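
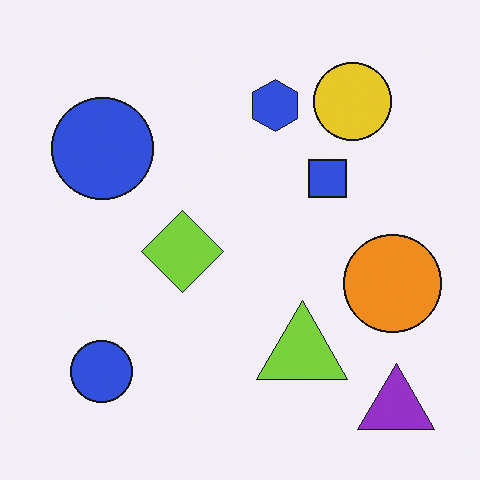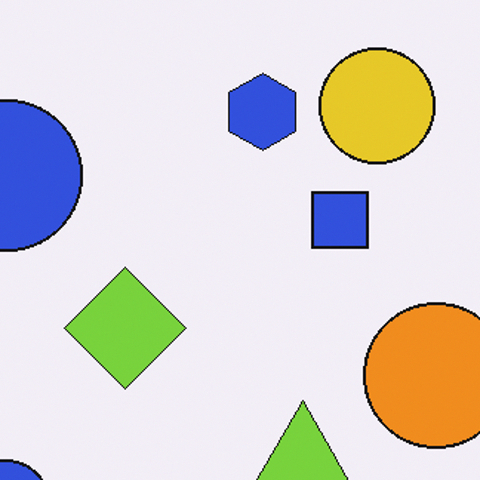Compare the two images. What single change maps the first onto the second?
It was cropped to a modestly smaller region and rescaled.

The visible shapes are larger and the field of view is narrower; shapes near the original edges may be partly or wholly outside the frame — a crop-and-rescale.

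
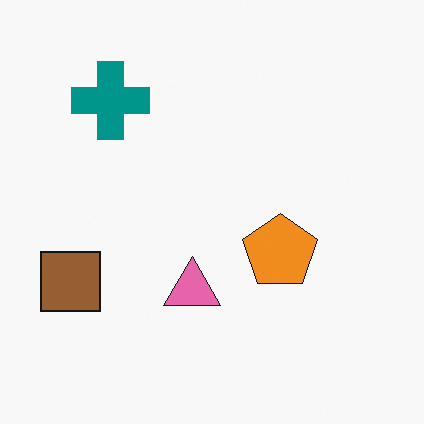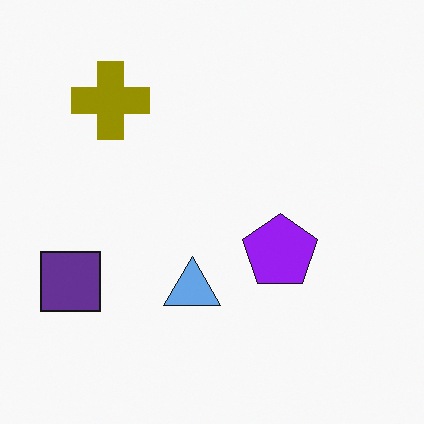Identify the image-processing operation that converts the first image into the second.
The second image is the first hue-shifted through roughly half the color wheel.

Every shape's color has rotated by the same amount around the hue wheel — a uniform hue shift.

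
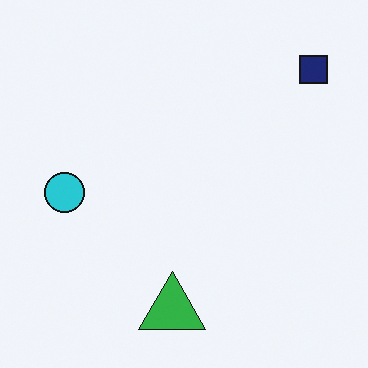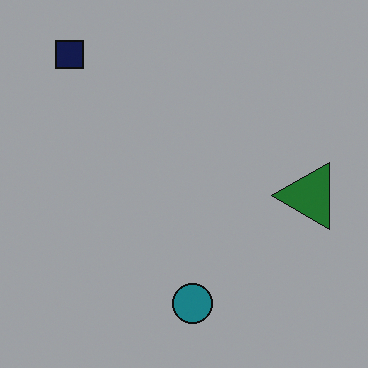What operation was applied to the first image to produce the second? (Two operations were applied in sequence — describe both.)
The transformation is: noticeably darkened, then rotated 90° counter-clockwise.

Every pixel — background and shapes alike — is uniformly darkened. The navy square sits in the top-right of the first image and the top-left of the second — consistent with a whole-image 90° counter-clockwise rotation.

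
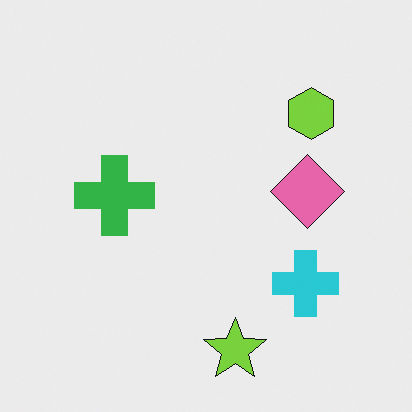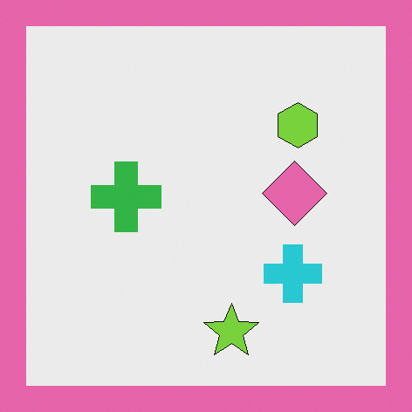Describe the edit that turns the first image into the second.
Framed with a pink border.

A solid pink frame runs around the edge of the second image, with the content slightly shrunk inside it.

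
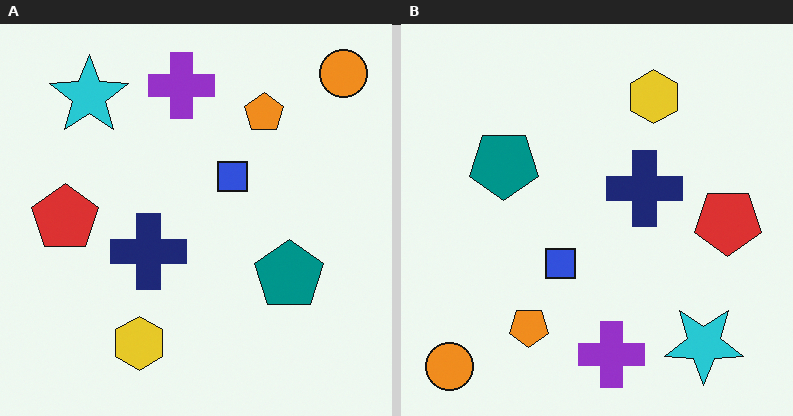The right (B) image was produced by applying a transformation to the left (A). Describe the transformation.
Rotated 180°.

The orange circle sits in the top-right of the left (A) image and the bottom-left of the right (B) — consistent with a whole-image 180° rotation.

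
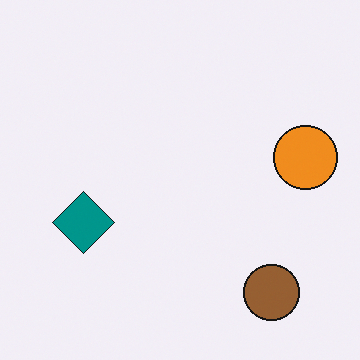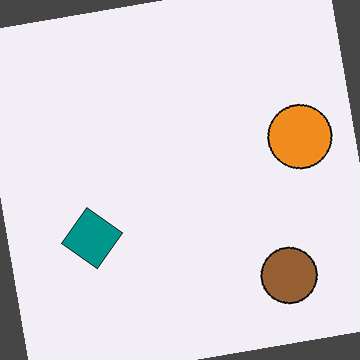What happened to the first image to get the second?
The image was rotated counter-clockwise by a few degrees.

Every shape is tilted by the same angle and the image corners show triangular fill wedges — a whole-image rotation by a non-right angle.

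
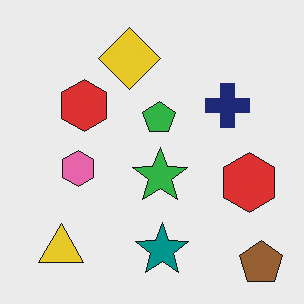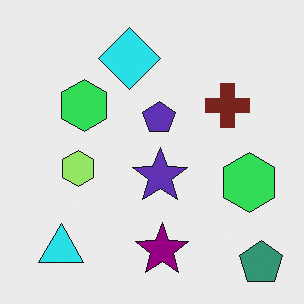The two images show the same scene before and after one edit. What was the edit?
The transformation is: hue-shifted by a moderate amount.

Every shape's color has rotated by the same amount around the hue wheel — a uniform hue shift.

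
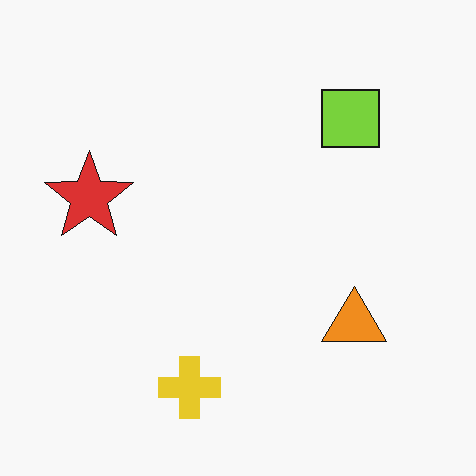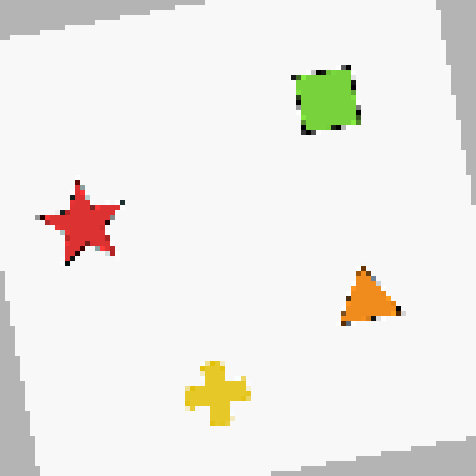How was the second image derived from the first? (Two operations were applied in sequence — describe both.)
This is the original image rotated counter-clockwise by a small amount, then lightly pixelated (a mild mosaic effect).

Every shape is tilted by the same angle and the image corners show triangular fill wedges — a whole-image rotation by a non-right angle. Shapes are reduced to large square blocks; fine edges and outlines are lost — a downscale-then-upscale (mosaic) effect.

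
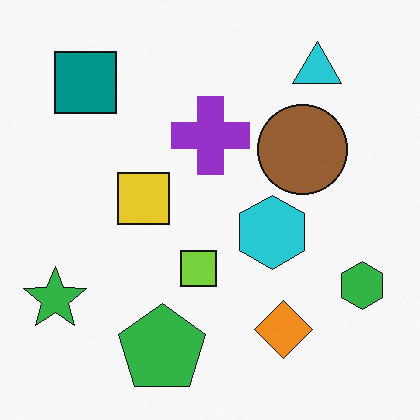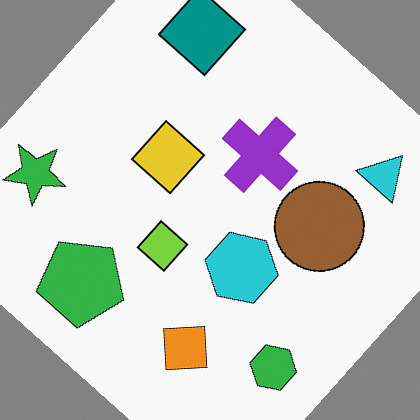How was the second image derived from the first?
Rotated clockwise by a large amount — several tens of degrees.

Every shape is tilted by the same angle and the image corners show triangular fill wedges — a whole-image rotation by a non-right angle.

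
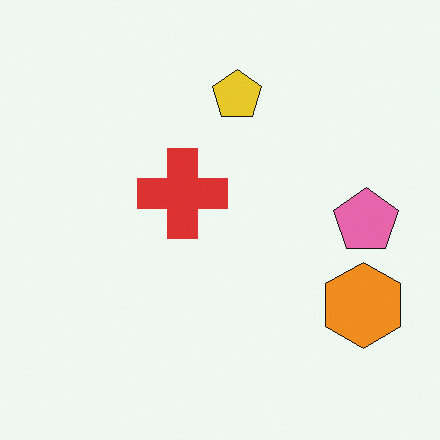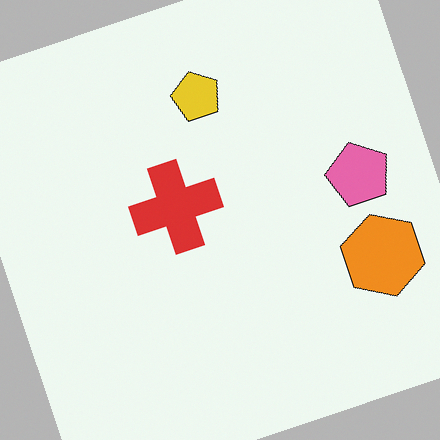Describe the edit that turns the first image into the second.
Rotated counter-clockwise by a clearly visible amount.

Every shape is tilted by the same angle and the image corners show triangular fill wedges — a whole-image rotation by a non-right angle.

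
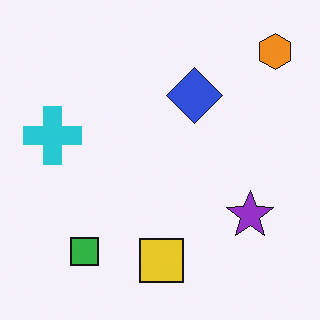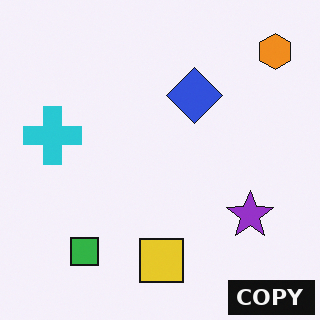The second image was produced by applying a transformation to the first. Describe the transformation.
This is the original image watermarked with the text "COPY" in the lower-right corner.

A dark label reading "COPY" appears in the lower-right corner.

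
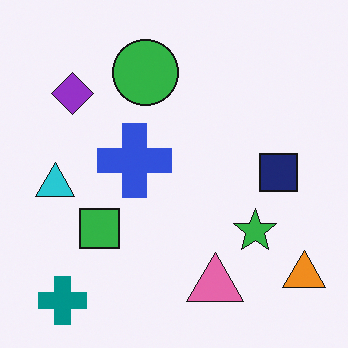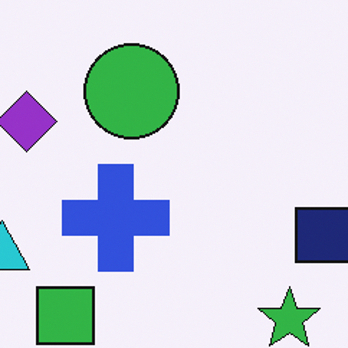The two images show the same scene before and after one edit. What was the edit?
The second image is the first cropped slightly and scaled back up.

The visible shapes are larger and the field of view is narrower; shapes near the original edges may be partly or wholly outside the frame — a crop-and-rescale.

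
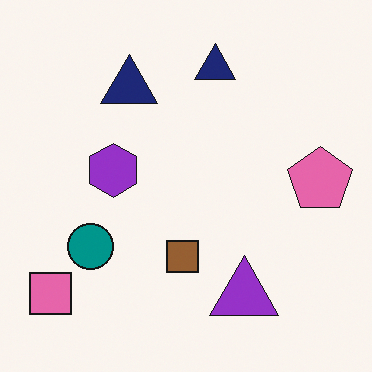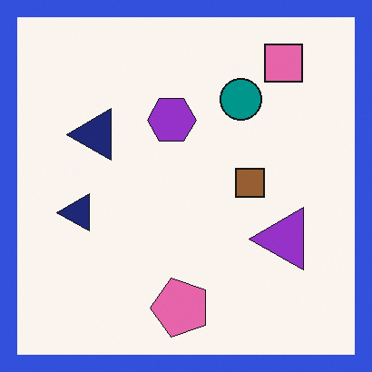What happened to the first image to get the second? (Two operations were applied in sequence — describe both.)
The second image is the first transposed (reflected across the top-left ↔ bottom-right diagonal), then framed with a blue border.

Shapes have swapped their row and column positions — what was in the top-right is now in the bottom-left — a diagonal reflection. A solid blue frame runs around the edge of the second image, with the content slightly shrunk inside it.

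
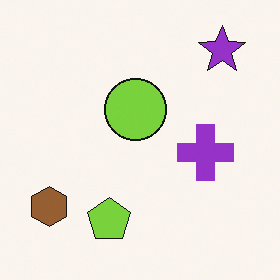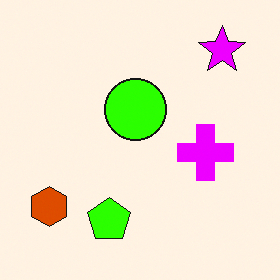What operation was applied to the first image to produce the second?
The second image is the first made much more vivid (saturation change).

All colors are more vivid — a global saturation change.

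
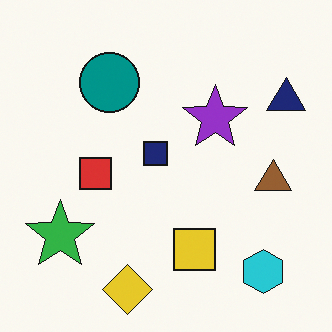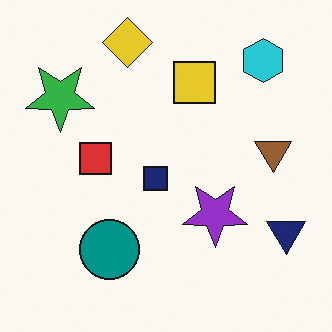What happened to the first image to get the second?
Flipped vertically (top ↔ bottom).

The yellow diamond is in the bottom of the first image and the top of the second — shapes on opposite sides of the horizontal midline have swapped in a mirror flip.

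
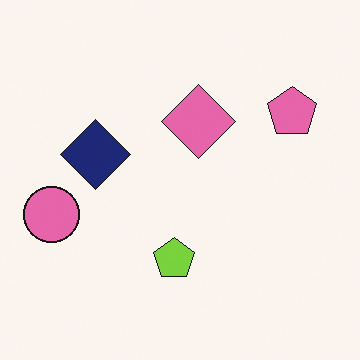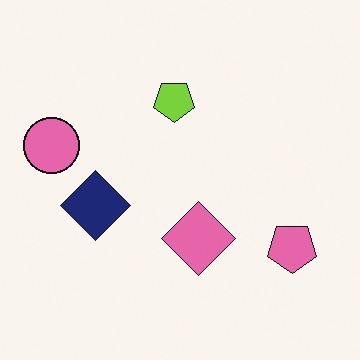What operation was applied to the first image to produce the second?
The second image is the first flipped vertically (top ↔ bottom).

The lime pentagon is in the bottom of the first image and the top of the second — shapes on opposite sides of the horizontal midline have swapped in a mirror flip.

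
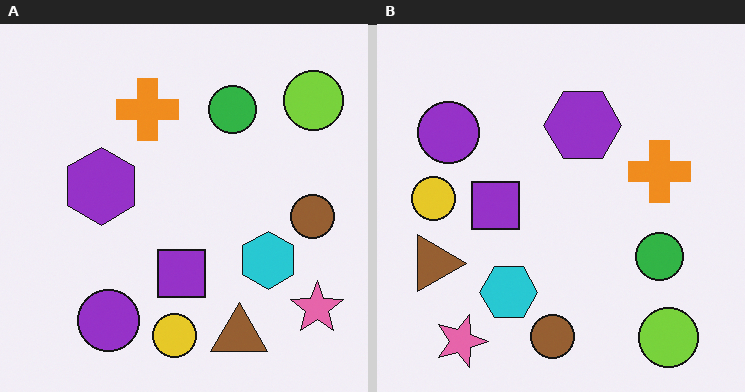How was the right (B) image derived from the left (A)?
It was rotated 90° clockwise.

The lime circle sits in the top-right of the left (A) image and the bottom-right of the right (B) — consistent with a whole-image 90° clockwise rotation.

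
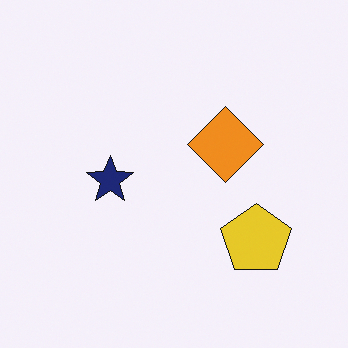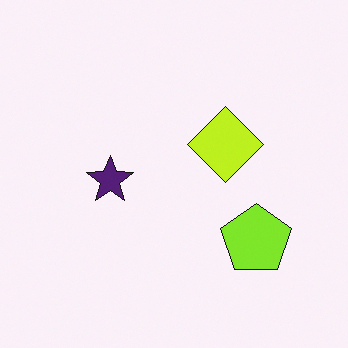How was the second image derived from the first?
This is the original image hue-shifted by a small amount.

Every shape's color has rotated by the same amount around the hue wheel — a uniform hue shift.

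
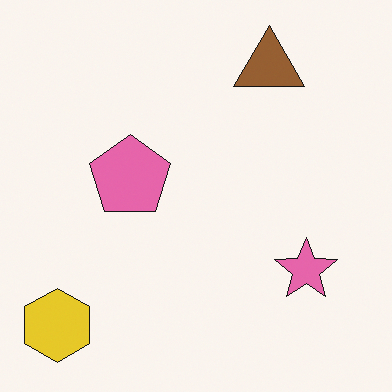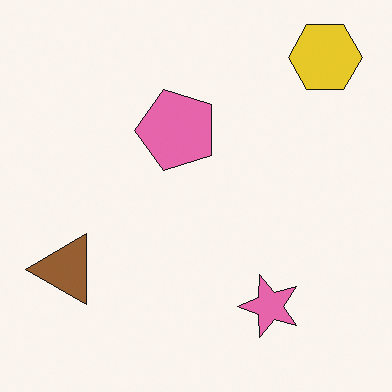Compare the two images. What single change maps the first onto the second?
This is the original image transposed (reflected across the top-left ↔ bottom-right diagonal).

Shapes have swapped their row and column positions — what was in the top-right is now in the bottom-left — a diagonal reflection.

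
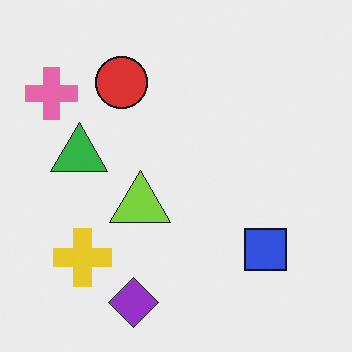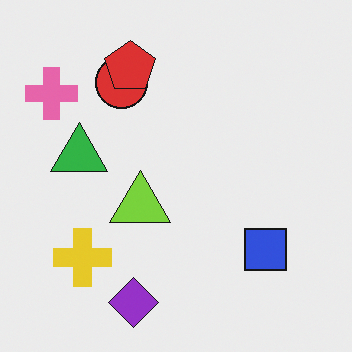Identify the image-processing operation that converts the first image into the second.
The transformation is: overlaid with an additional red pentagon.

A red pentagon appears in the second image that is absent from the first.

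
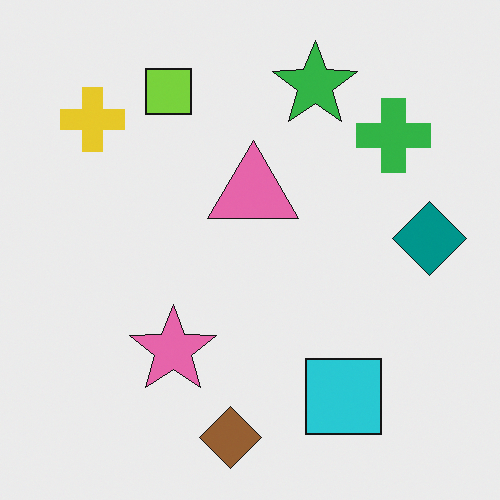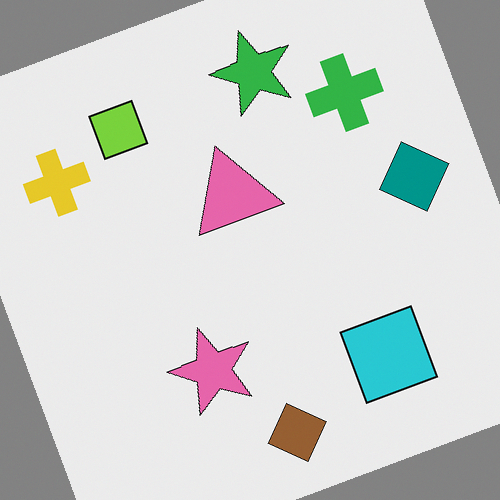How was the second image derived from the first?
The transformation is: rotated counter-clockwise by a moderate amount.

Every shape is tilted by the same angle and the image corners show triangular fill wedges — a whole-image rotation by a non-right angle.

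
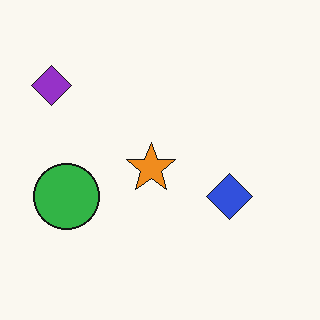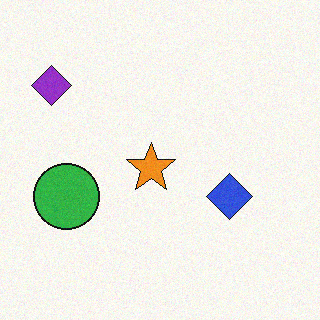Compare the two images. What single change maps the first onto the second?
This is the original image degraded with light additive noise.

Random speckle covers the whole image, including the flat background.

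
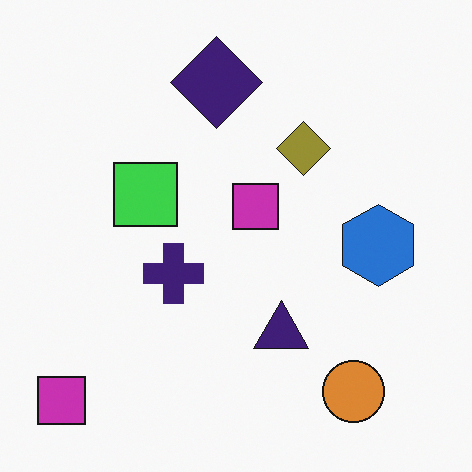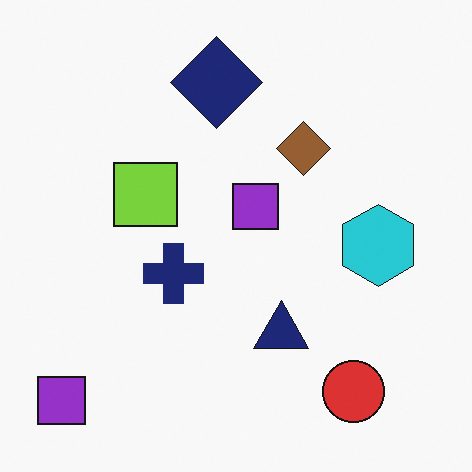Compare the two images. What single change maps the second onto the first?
Hue-shifted by a small amount.

Every shape's color has rotated by the same amount around the hue wheel — a uniform hue shift.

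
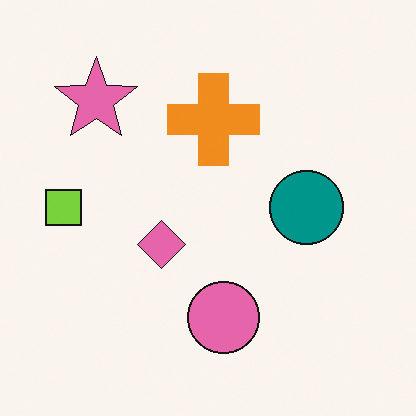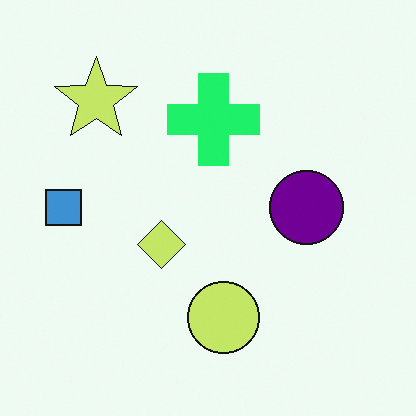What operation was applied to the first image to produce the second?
The second image is the first hue-shifted through roughly a third of the color wheel.

Every shape's color has rotated by the same amount around the hue wheel — a uniform hue shift.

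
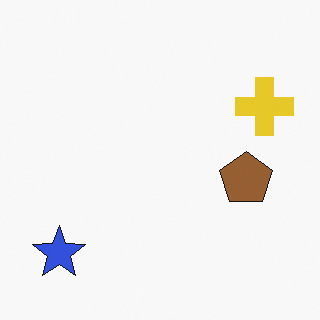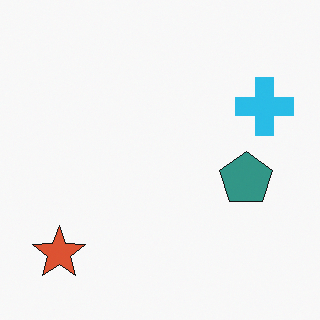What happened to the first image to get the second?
Hue-shifted by a moderate amount.

Every shape's color has rotated by the same amount around the hue wheel — a uniform hue shift.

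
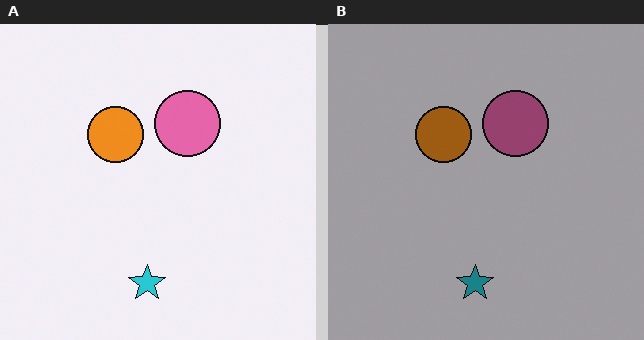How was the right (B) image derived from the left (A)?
The right (B) image is the left (A) noticeably darkened.

Every pixel — background and shapes alike — is uniformly darkened.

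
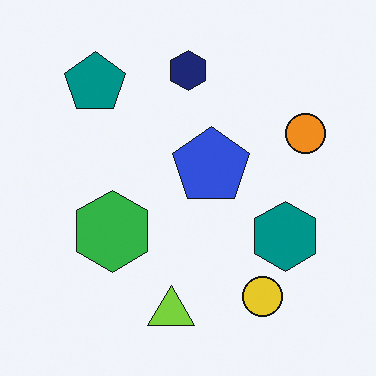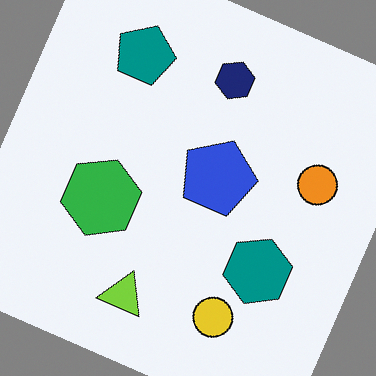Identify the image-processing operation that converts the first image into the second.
It was rotated clockwise by a clearly visible amount.

Every shape is tilted by the same angle and the image corners show triangular fill wedges — a whole-image rotation by a non-right angle.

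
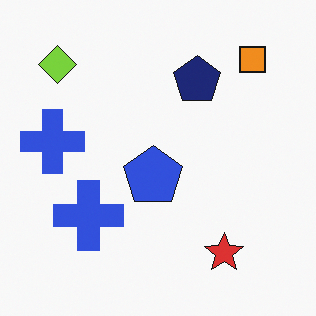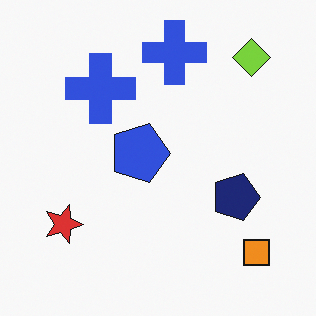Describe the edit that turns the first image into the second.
Rotated 90° clockwise.

The lime diamond sits in the top-left of the first image and the top-right of the second — consistent with a whole-image 90° clockwise rotation.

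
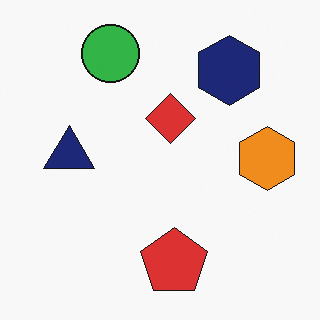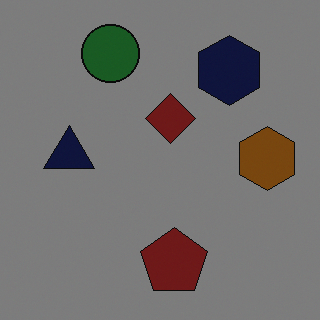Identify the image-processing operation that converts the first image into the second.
The image was substantially darkened.

Every pixel — background and shapes alike — is uniformly darkened.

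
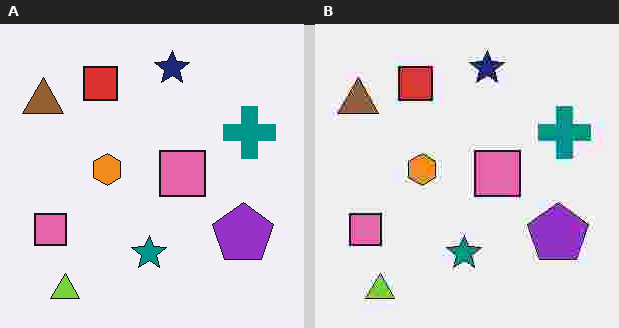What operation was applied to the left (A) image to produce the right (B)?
Degraded with heavy JPEG compression.

Blocky 8×8 compression artifacts appear around shape edges and the flat background shows ringing — characteristic JPEG degradation.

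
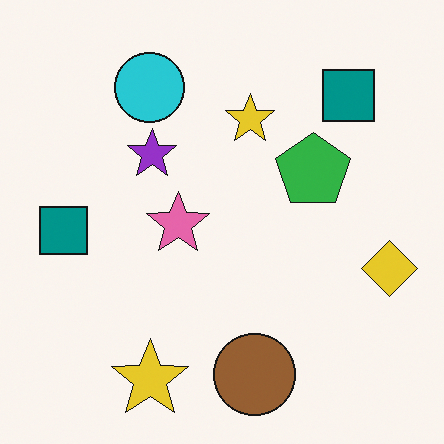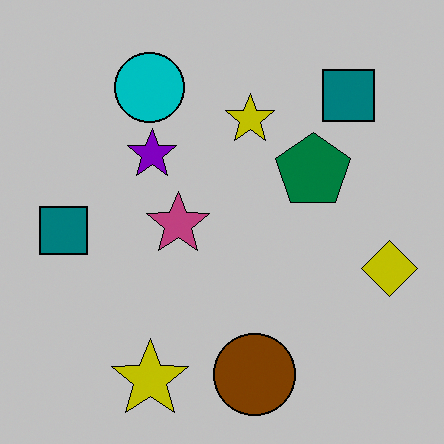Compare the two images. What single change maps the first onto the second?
The second image is the first heavily posterized to just a handful of flat colors.

Each flat color has snapped to a coarser quantized level — most visibly, the near-white background has dropped to a flat grey.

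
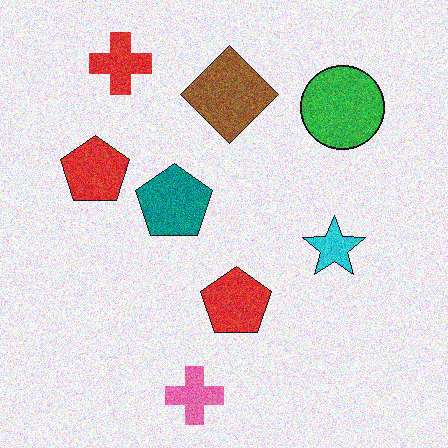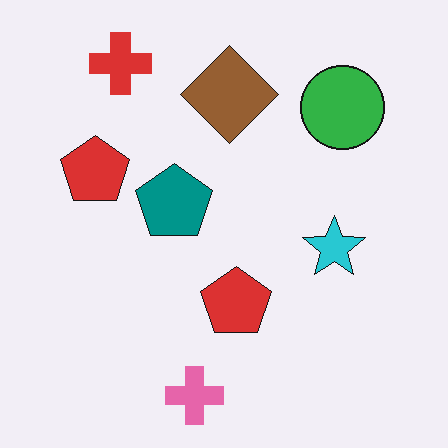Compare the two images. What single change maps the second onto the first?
Degraded with visible gaussian noise.

Random speckle covers the whole image, including the flat background.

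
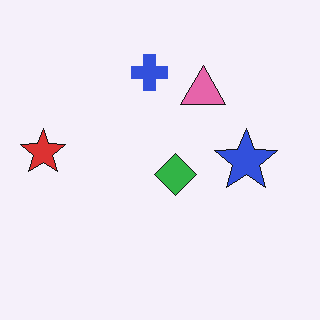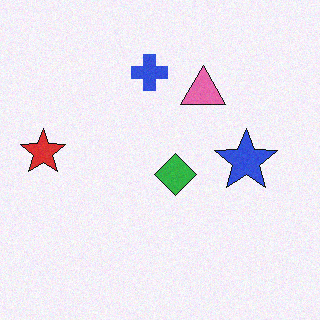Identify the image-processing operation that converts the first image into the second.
The image was degraded with light additive noise.

Random speckle covers the whole image, including the flat background.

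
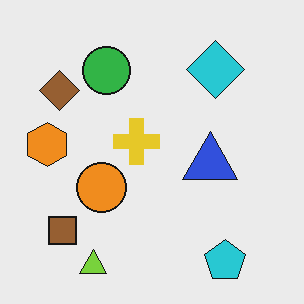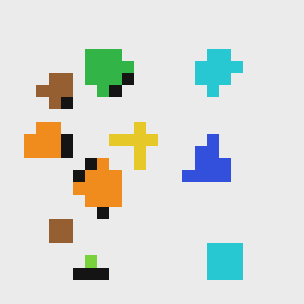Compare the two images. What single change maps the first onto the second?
The transformation is: heavily pixelated into large blocks.

Shapes are reduced to large square blocks; fine edges and outlines are lost — a downscale-then-upscale (mosaic) effect.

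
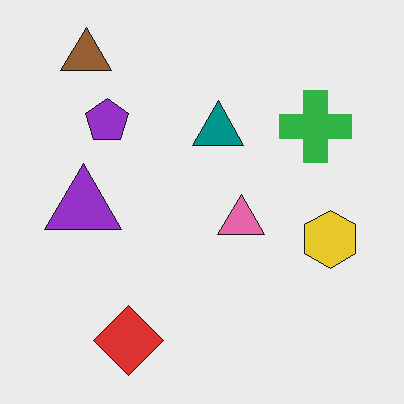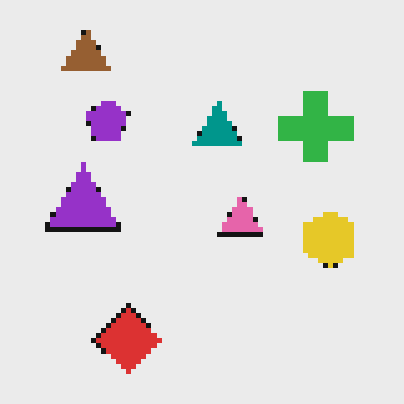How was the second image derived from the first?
It was lightly pixelated (a mild mosaic effect).

Shapes are reduced to large square blocks; fine edges and outlines are lost — a downscale-then-upscale (mosaic) effect.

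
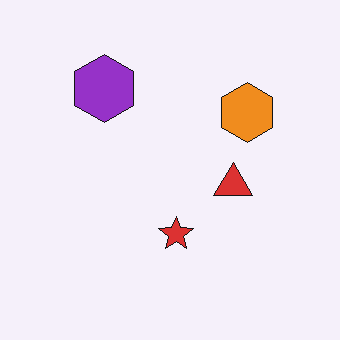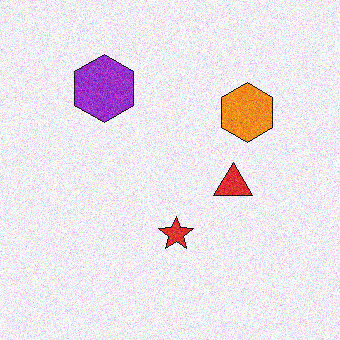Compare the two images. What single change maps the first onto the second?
It was degraded with moderate additive noise.

Random speckle covers the whole image, including the flat background.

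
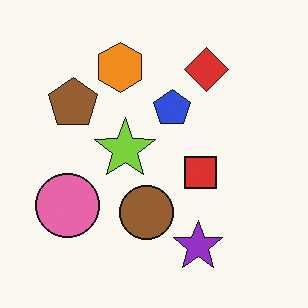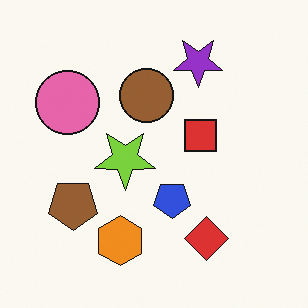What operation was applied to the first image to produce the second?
This is the original image flipped vertically (top ↔ bottom).

The purple star is in the bottom of the first image and the top of the second — shapes on opposite sides of the horizontal midline have swapped in a mirror flip.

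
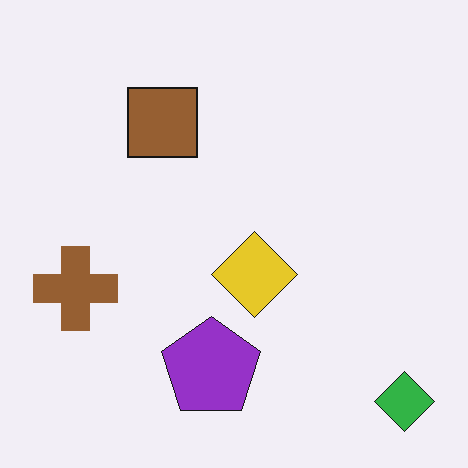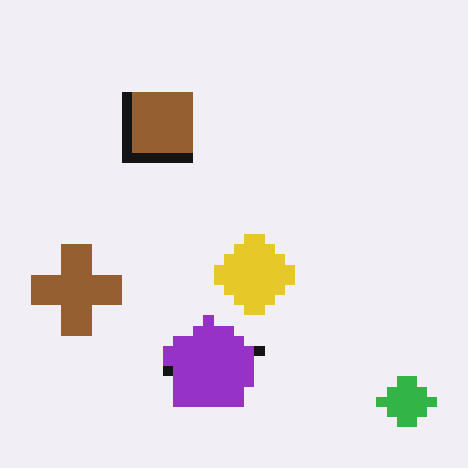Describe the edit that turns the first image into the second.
It was coarsely pixelated.

Shapes are reduced to large square blocks; fine edges and outlines are lost — a downscale-then-upscale (mosaic) effect.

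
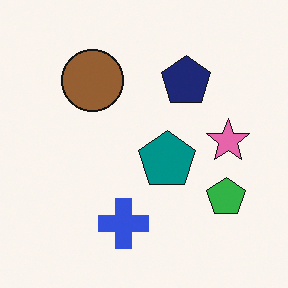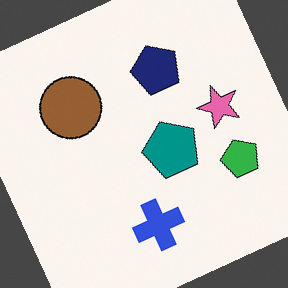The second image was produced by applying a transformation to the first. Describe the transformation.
Rotated counter-clockwise by a moderate amount.

Every shape is tilted by the same angle and the image corners show triangular fill wedges — a whole-image rotation by a non-right angle.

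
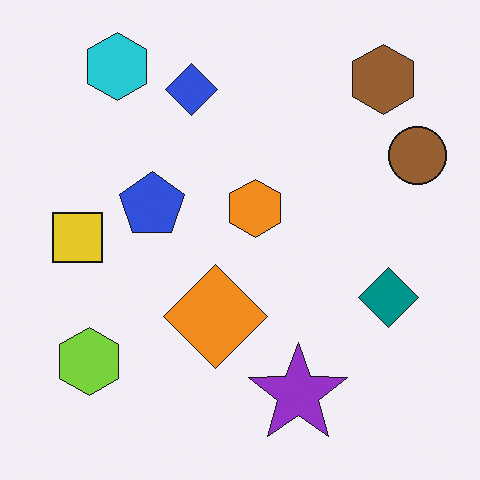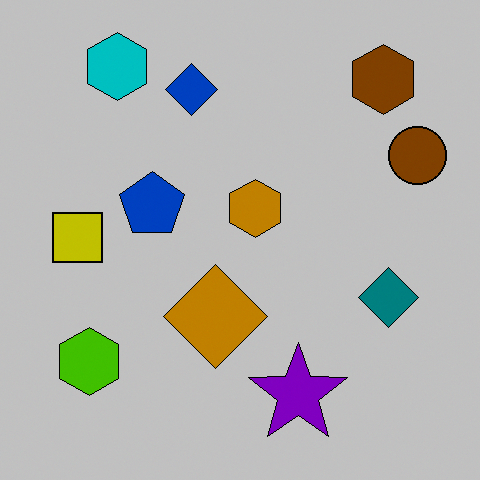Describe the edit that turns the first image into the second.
The image was aggressively posterized.

Each flat color has snapped to a coarser quantized level — most visibly, the near-white background has dropped to a flat grey.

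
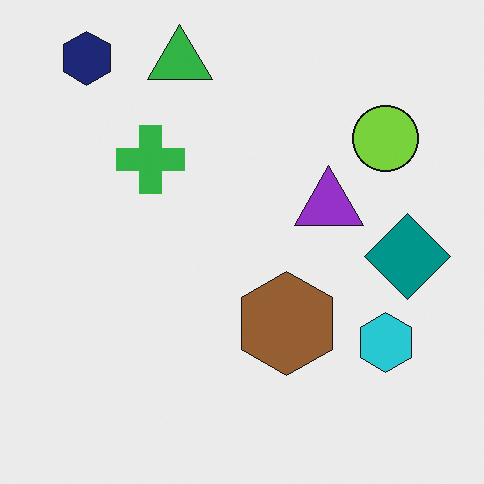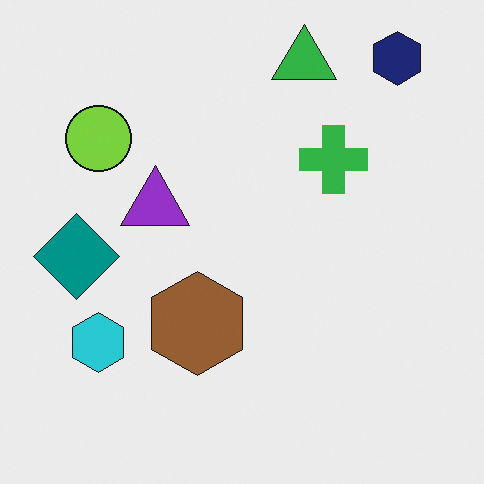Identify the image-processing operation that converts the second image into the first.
This is the original image flipped horizontally (left ↔ right).

The teal diamond is in the left of the second image and the right of the first — shapes on opposite sides of the vertical midline have swapped in a mirror flip.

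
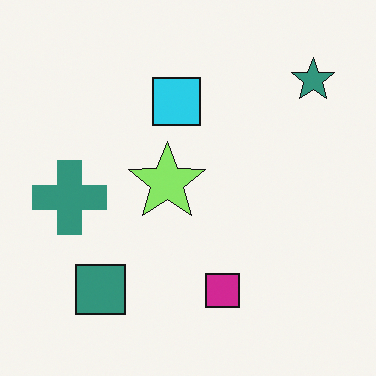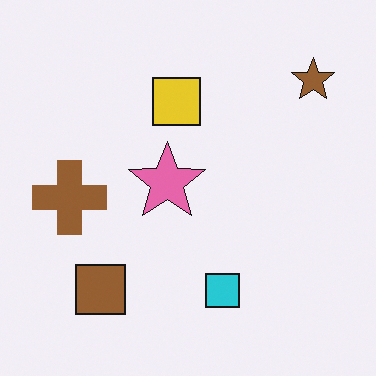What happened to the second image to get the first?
The image was hue-shifted through roughly a third of the color wheel.

Every shape's color has rotated by the same amount around the hue wheel — a uniform hue shift.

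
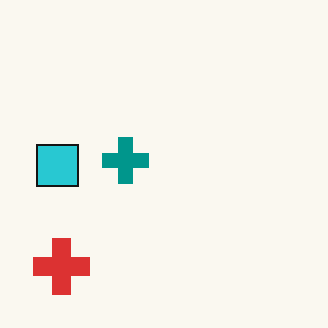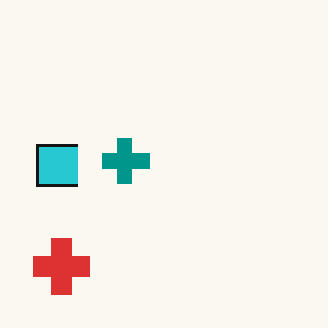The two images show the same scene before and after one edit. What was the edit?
The second image is the first lightly pixelated (a mild mosaic effect).

Shapes are reduced to large square blocks; fine edges and outlines are lost — a downscale-then-upscale (mosaic) effect.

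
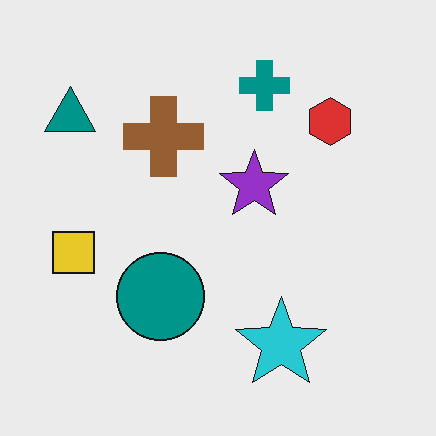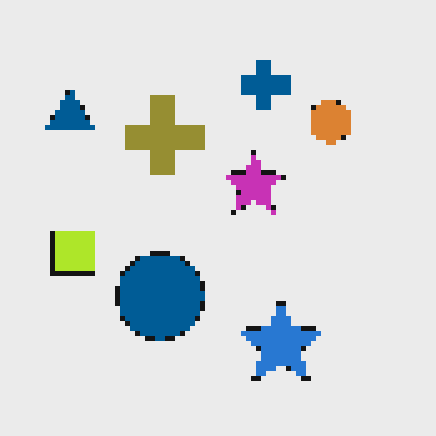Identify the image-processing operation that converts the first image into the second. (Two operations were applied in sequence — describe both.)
Hue-shifted by a small amount, then mildly pixelated.

Every shape's color has rotated by the same amount around the hue wheel — a uniform hue shift. Shapes are reduced to large square blocks; fine edges and outlines are lost — a downscale-then-upscale (mosaic) effect.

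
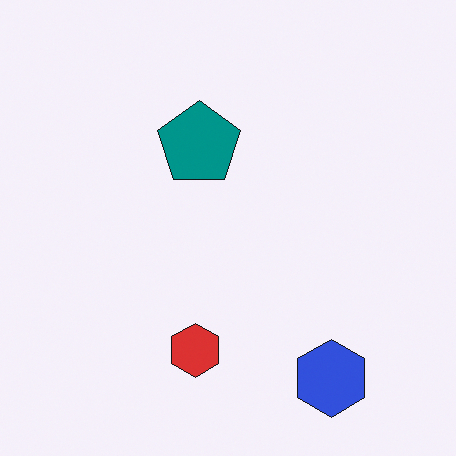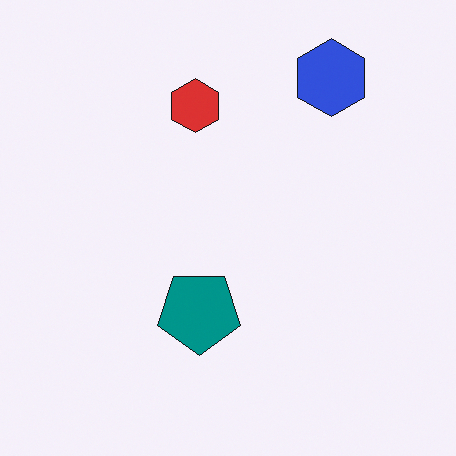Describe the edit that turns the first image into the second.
It was flipped vertically (top ↔ bottom).

The blue hexagon is in the bottom-right of the first image and the top-right of the second — shapes on opposite sides of the horizontal midline have swapped in a mirror flip.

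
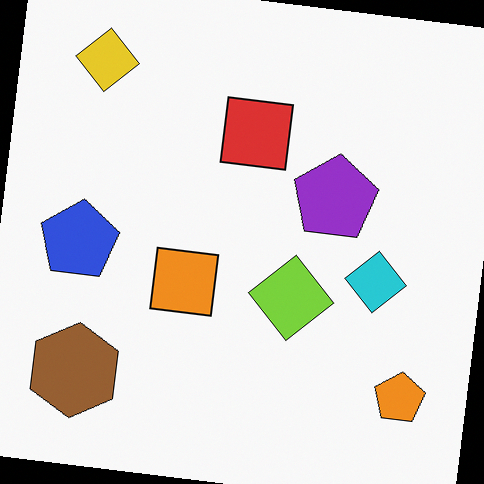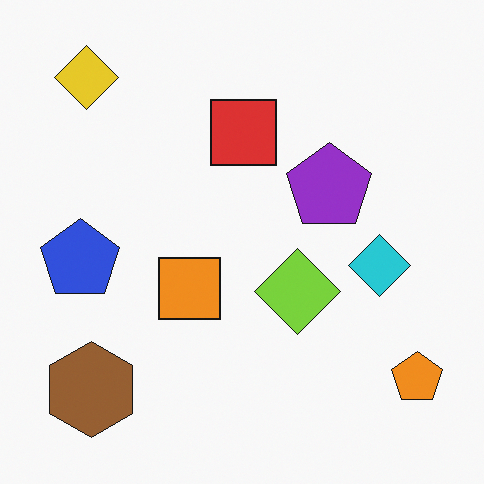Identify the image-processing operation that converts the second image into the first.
Rotated clockwise by a small amount.

Every shape is tilted by the same angle and the image corners show triangular fill wedges — a whole-image rotation by a non-right angle.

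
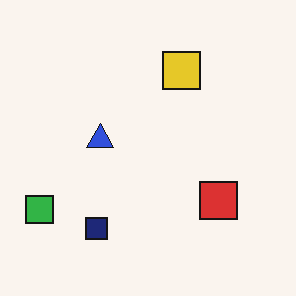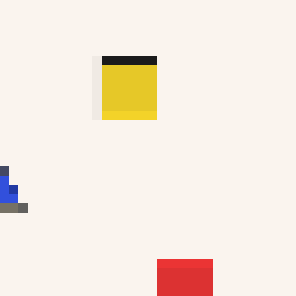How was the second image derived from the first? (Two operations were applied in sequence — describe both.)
The image was cropped to a modestly smaller region and rescaled, then coarsely pixelated.

The visible shapes are larger and the field of view is narrower; shapes near the original edges may be partly or wholly outside the frame — a crop-and-rescale. Shapes are reduced to large square blocks; fine edges and outlines are lost — a downscale-then-upscale (mosaic) effect.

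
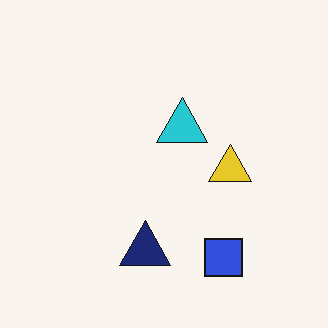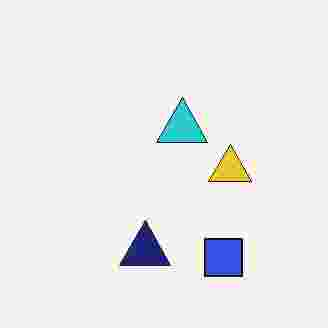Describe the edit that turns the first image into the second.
The image was degraded with heavy JPEG compression.

Blocky 8×8 compression artifacts appear around shape edges and the flat background shows ringing — characteristic JPEG degradation.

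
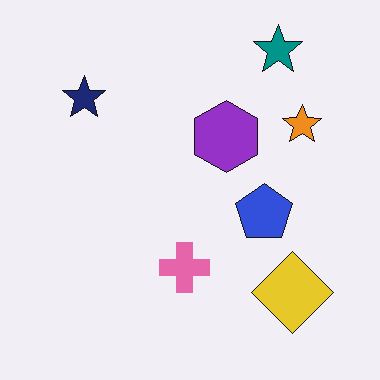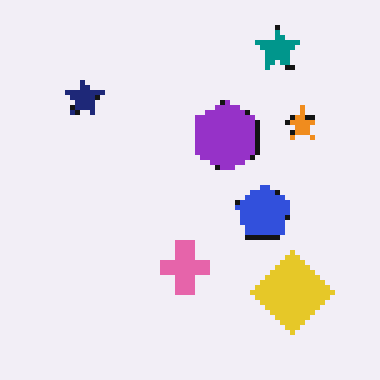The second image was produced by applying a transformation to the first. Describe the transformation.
The image was lightly pixelated (a mild mosaic effect).

Shapes are reduced to large square blocks; fine edges and outlines are lost — a downscale-then-upscale (mosaic) effect.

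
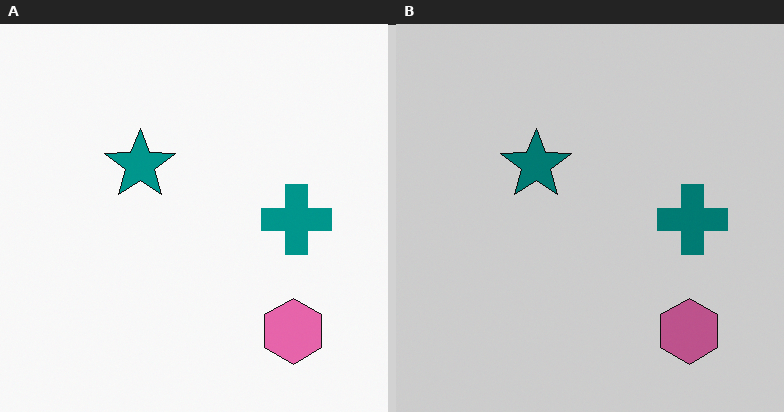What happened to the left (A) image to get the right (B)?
It was slightly darkened.

Every pixel — background and shapes alike — is uniformly darkened.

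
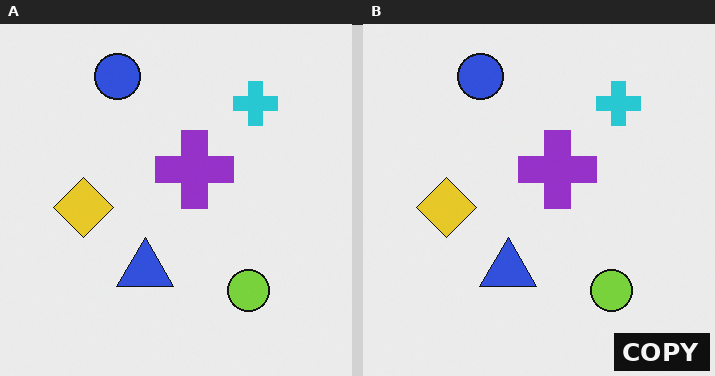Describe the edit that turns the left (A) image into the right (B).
The transformation is: watermarked with the text "COPY" in the lower-right corner.

A dark label reading "COPY" appears in the lower-right corner.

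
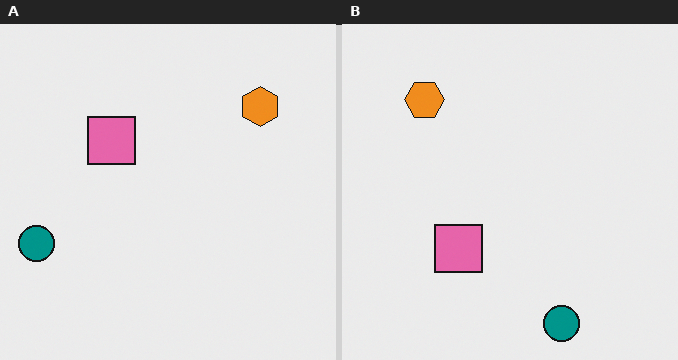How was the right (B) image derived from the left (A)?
The image was rotated 90° counter-clockwise.

The teal circle sits in the left of the left (A) image and the bottom of the right (B) — consistent with a whole-image 90° counter-clockwise rotation.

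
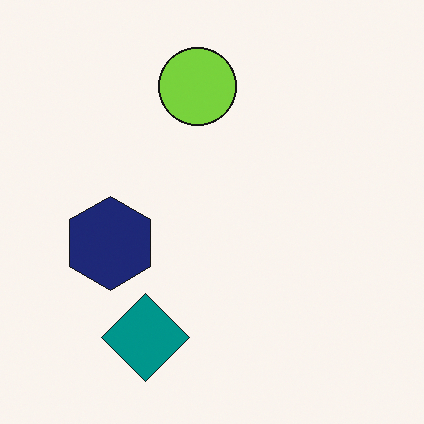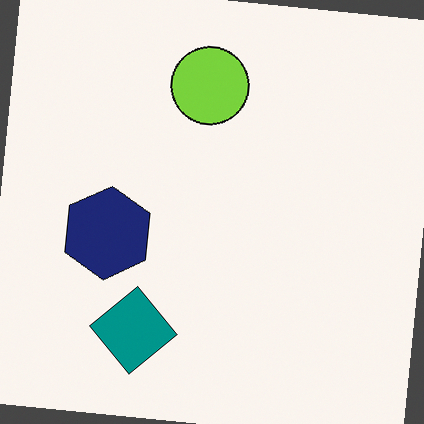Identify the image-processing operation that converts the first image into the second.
Rotated clockwise by a slight angle.

Every shape is tilted by the same angle and the image corners show triangular fill wedges — a whole-image rotation by a non-right angle.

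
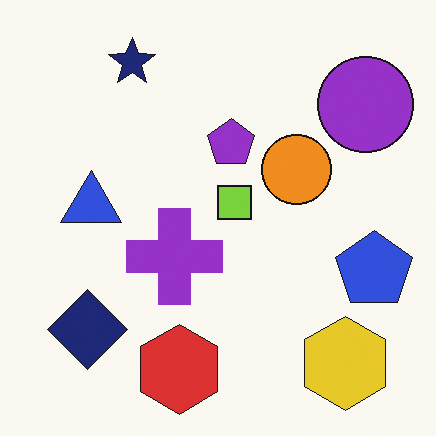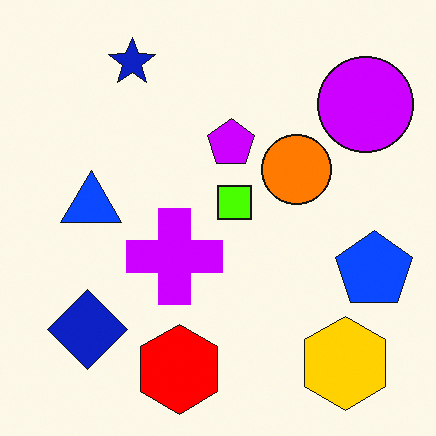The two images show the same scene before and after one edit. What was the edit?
The second image is the first made much more vivid (saturation change).

All colors are more vivid — a global saturation change.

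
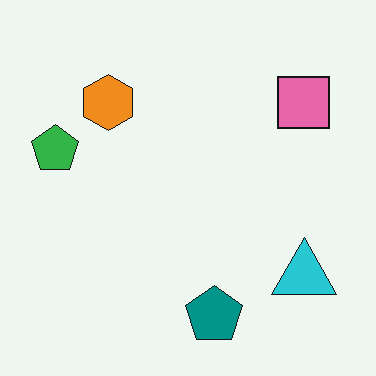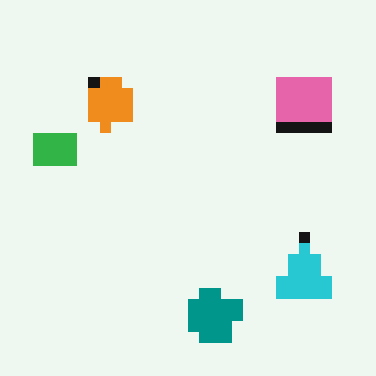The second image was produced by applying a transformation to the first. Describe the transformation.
It was heavily pixelated into large blocks.

Shapes are reduced to large square blocks; fine edges and outlines are lost — a downscale-then-upscale (mosaic) effect.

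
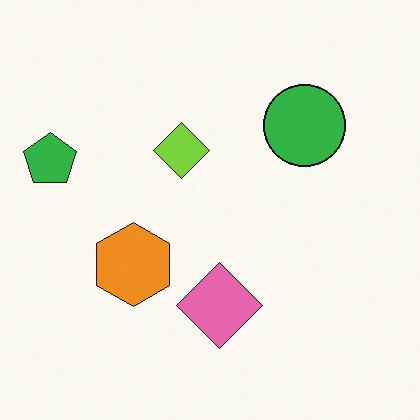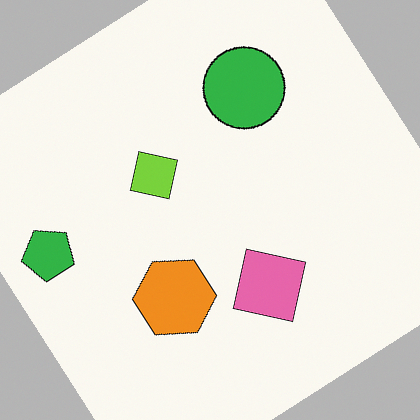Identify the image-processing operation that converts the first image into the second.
The image was rotated counter-clockwise by a large amount — several tens of degrees.

Every shape is tilted by the same angle and the image corners show triangular fill wedges — a whole-image rotation by a non-right angle.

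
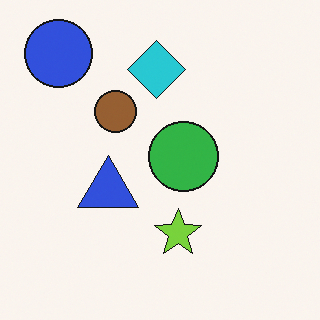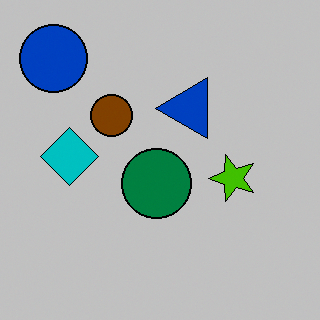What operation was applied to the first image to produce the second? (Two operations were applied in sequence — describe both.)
Transposed (reflected across the top-left ↔ bottom-right diagonal), then aggressively posterized.

Shapes have swapped their row and column positions — what was in the top-right is now in the bottom-left — a diagonal reflection. Each flat color has snapped to a coarser quantized level — most visibly, the near-white background has dropped to a flat grey.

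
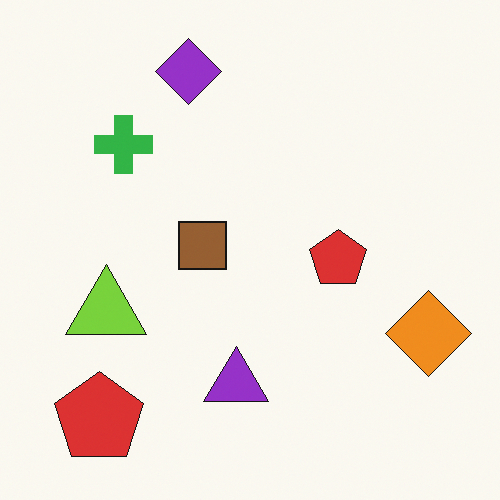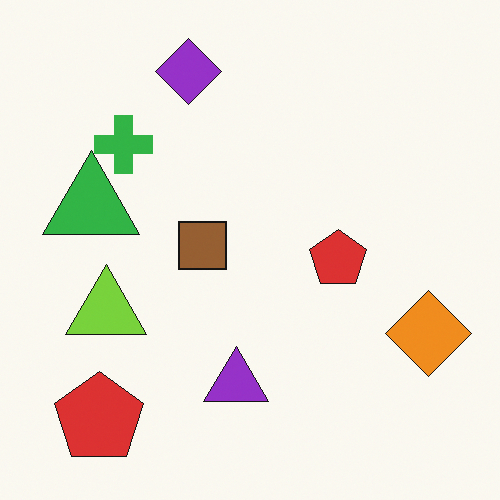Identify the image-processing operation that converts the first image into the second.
It was overlaid with an additional green triangle.

A green triangle appears in the second image that is absent from the first.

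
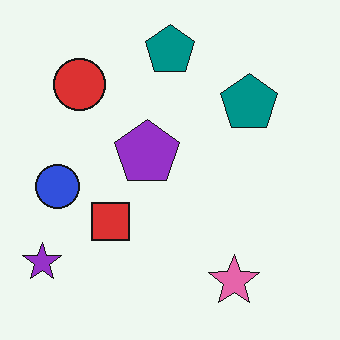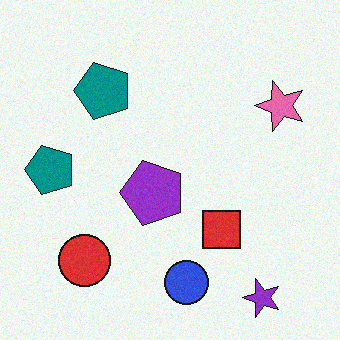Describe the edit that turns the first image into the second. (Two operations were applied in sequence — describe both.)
The image was rotated 90° counter-clockwise, then degraded with subtle gaussian noise.

The purple star sits in the bottom-left of the first image and the bottom-right of the second — consistent with a whole-image 90° counter-clockwise rotation. Random speckle covers the whole image, including the flat background.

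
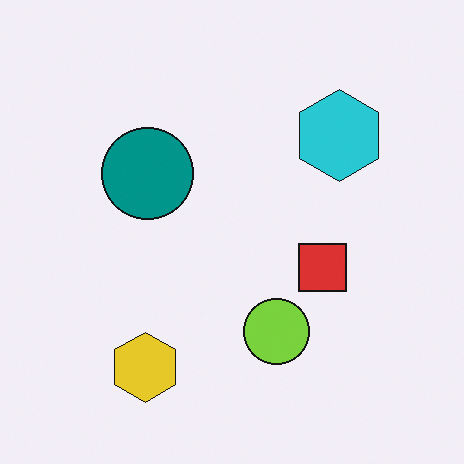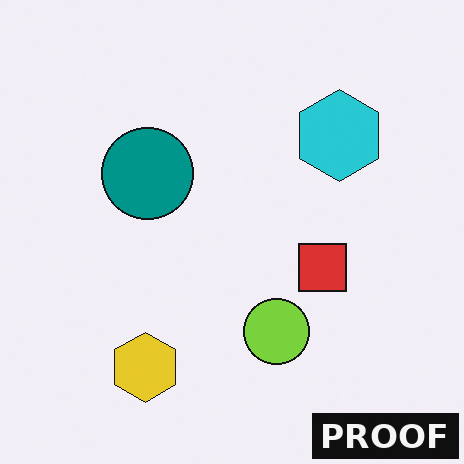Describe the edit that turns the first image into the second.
Watermarked with the text "PROOF" in the lower-right corner.

A dark label reading "PROOF" appears in the lower-right corner.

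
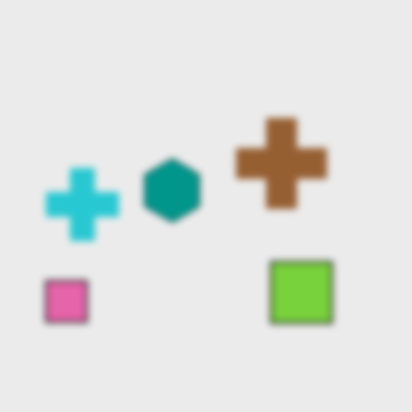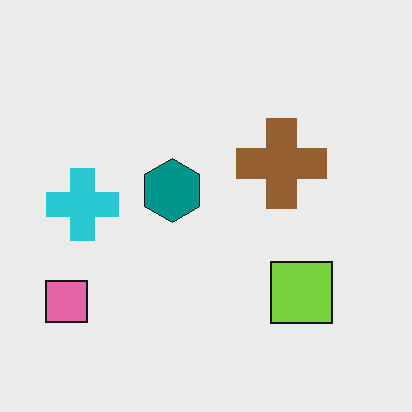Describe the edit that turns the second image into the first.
Noticeably gaussian-blurred.

Shape edges and outlines are uniformly softened across the whole image.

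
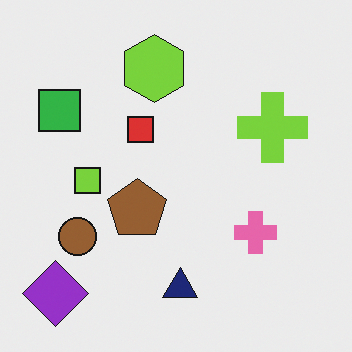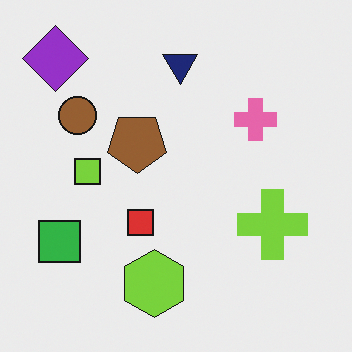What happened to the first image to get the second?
Flipped vertically (top ↔ bottom).

The purple diamond is in the bottom-left of the first image and the top-left of the second — shapes on opposite sides of the horizontal midline have swapped in a mirror flip.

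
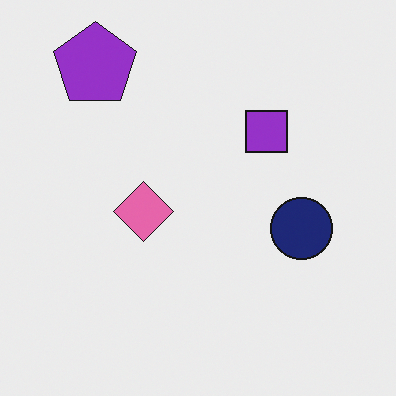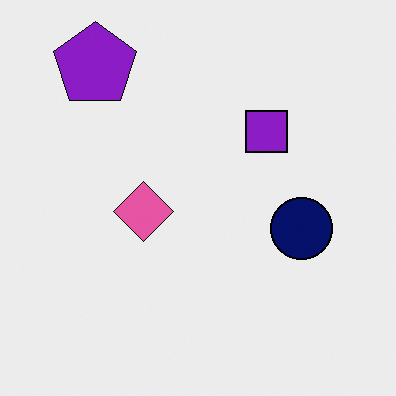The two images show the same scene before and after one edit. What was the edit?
The second image is the first given slightly increased contrast.

Tones are pushed away from mid-grey across the whole image — a global contrast change.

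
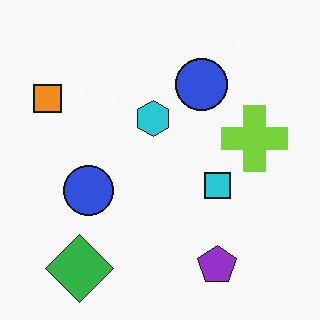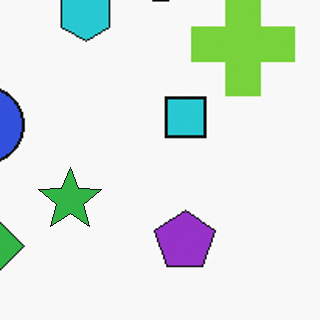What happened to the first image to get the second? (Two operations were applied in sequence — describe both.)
Cropped to a modestly smaller region and rescaled, then overlaid with an additional green star.

The visible shapes are larger and the field of view is narrower; shapes near the original edges may be partly or wholly outside the frame — a crop-and-rescale. A green star appears in the second image that is absent from the first.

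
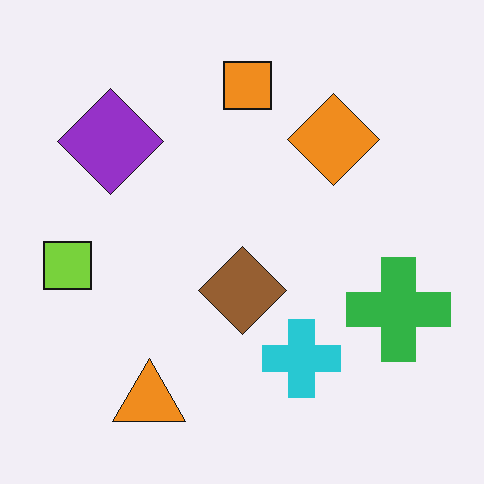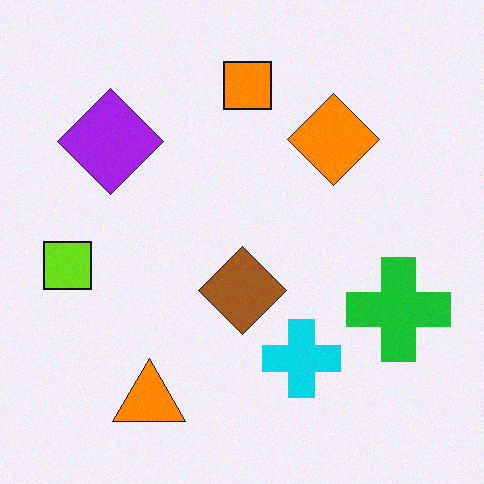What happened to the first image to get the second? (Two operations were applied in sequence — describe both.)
This is the original image degraded with light additive noise, then slightly oversaturated.

Random speckle covers the whole image, including the flat background. All colors are more vivid — a global saturation change.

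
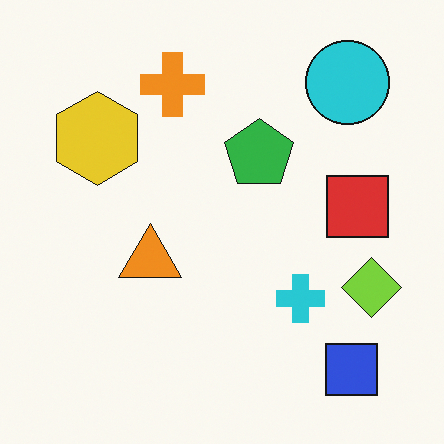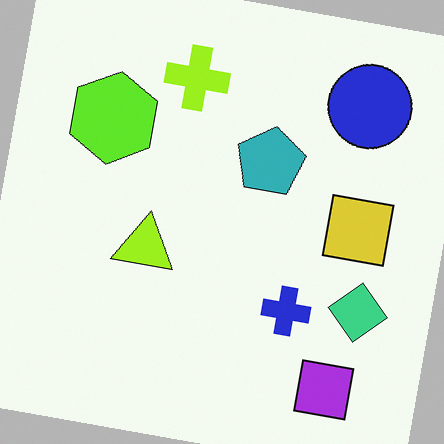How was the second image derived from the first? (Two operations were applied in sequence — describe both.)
The image was hue-shifted slightly, then rotated clockwise by a small amount.

Every shape's color has rotated by the same amount around the hue wheel — a uniform hue shift. Every shape is tilted by the same angle and the image corners show triangular fill wedges — a whole-image rotation by a non-right angle.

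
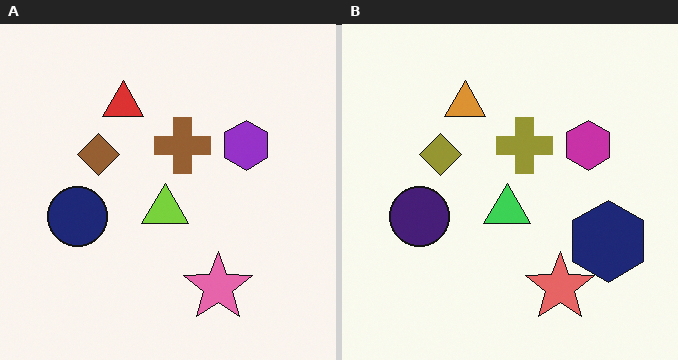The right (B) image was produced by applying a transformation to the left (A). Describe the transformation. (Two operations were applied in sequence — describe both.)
It was hue-shifted by a small amount, then overlaid with an additional navy hexagon.

Every shape's color has rotated by the same amount around the hue wheel — a uniform hue shift. A navy hexagon appears in the right (B) image that is absent from the left (A).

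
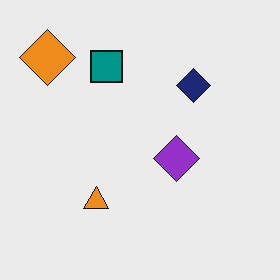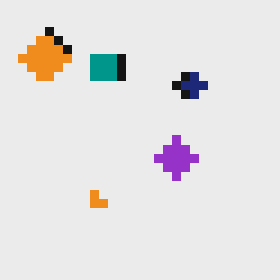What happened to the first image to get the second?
Heavily pixelated into large blocks.

Shapes are reduced to large square blocks; fine edges and outlines are lost — a downscale-then-upscale (mosaic) effect.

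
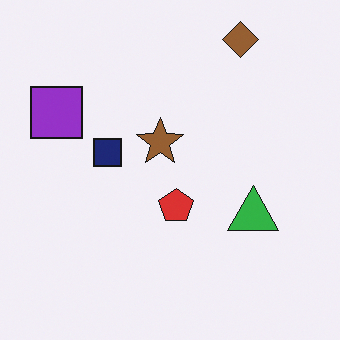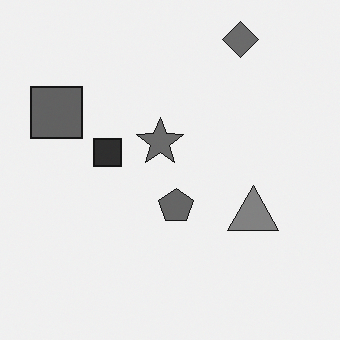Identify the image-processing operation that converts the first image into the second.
It was converted to grayscale.

All color is removed — every shape is now a shade of grey.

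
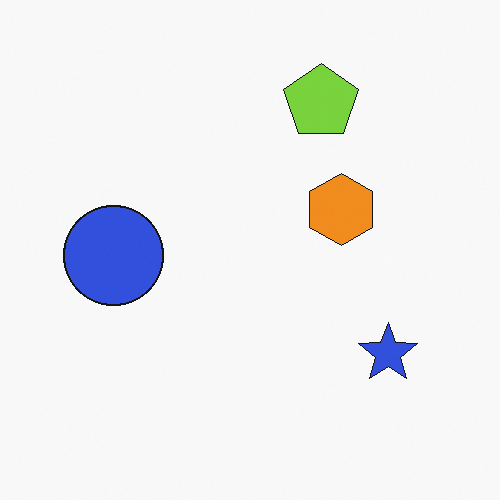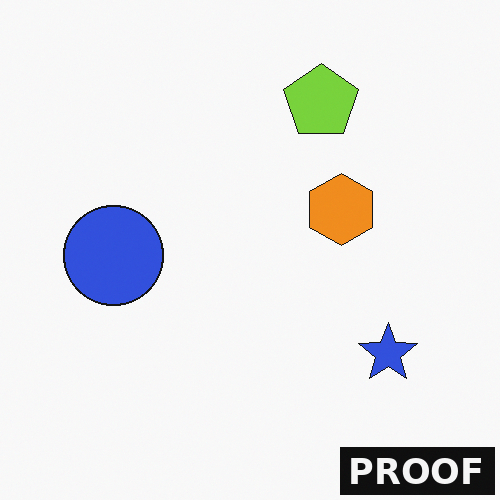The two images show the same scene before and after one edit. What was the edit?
The image was watermarked with the text "PROOF" in the lower-right corner.

A dark label reading "PROOF" appears in the lower-right corner.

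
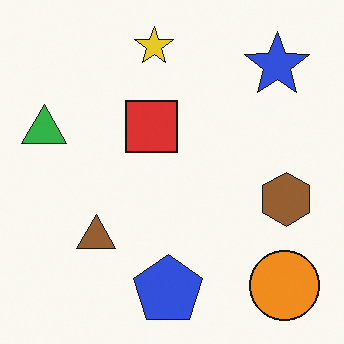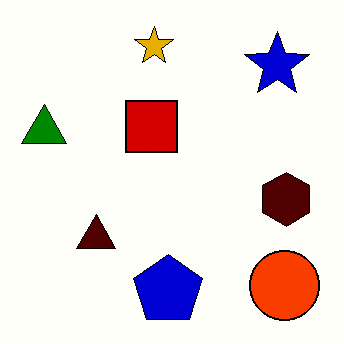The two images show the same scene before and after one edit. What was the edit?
This is the original image given much higher contrast.

Tones are pushed away from mid-grey across the whole image — a global contrast change.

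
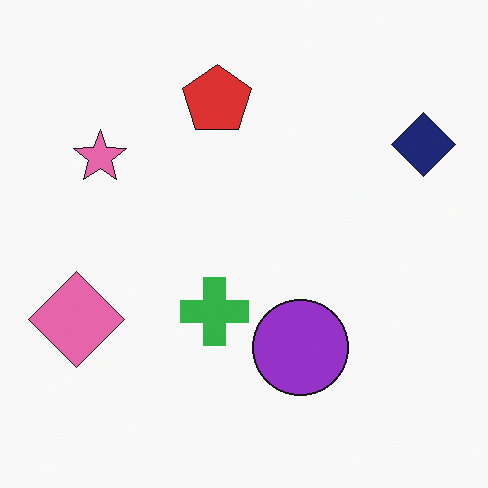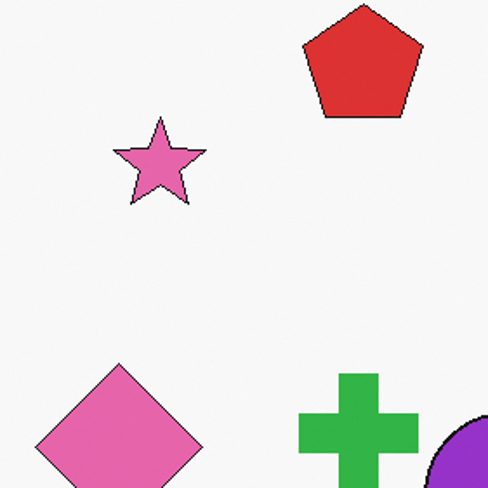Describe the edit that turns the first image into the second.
The transformation is: cropped to a noticeably smaller region and rescaled.

The visible shapes are larger and the field of view is narrower; shapes near the original edges may be partly or wholly outside the frame — a crop-and-rescale.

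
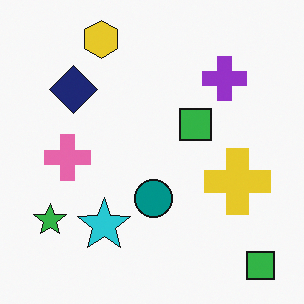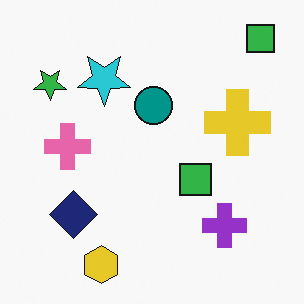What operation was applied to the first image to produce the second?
It was flipped vertically (top ↔ bottom).

The yellow hexagon is in the top-left of the first image and the bottom-left of the second — shapes on opposite sides of the horizontal midline have swapped in a mirror flip.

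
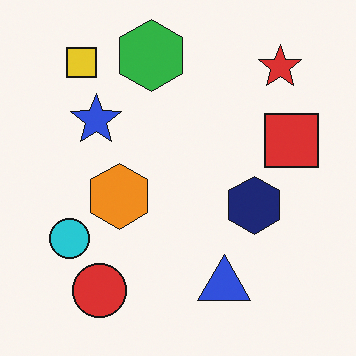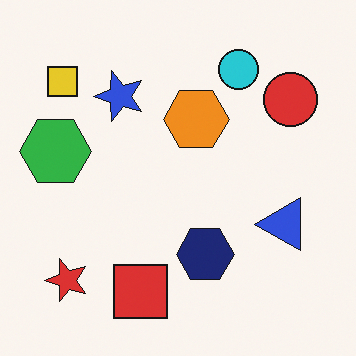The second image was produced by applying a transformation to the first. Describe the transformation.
The transformation is: transposed (reflected across the top-left ↔ bottom-right diagonal).

Shapes have swapped their row and column positions — what was in the top-right is now in the bottom-left — a diagonal reflection.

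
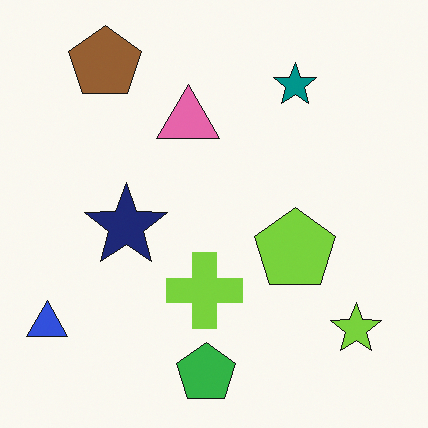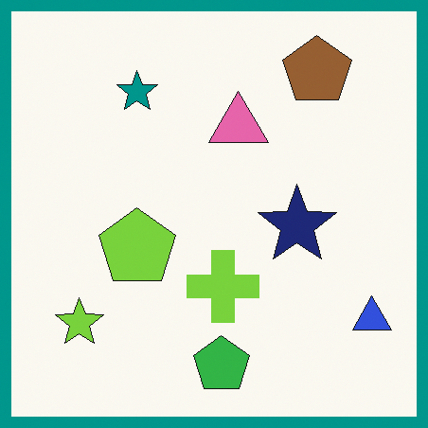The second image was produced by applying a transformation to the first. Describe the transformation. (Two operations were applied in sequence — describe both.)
The transformation is: flipped horizontally (left ↔ right), then framed with a teal border.

The blue triangle is in the bottom-left of the first image and the bottom-right of the second — shapes on opposite sides of the vertical midline have swapped in a mirror flip. A solid teal frame runs around the edge of the second image, with the content slightly shrunk inside it.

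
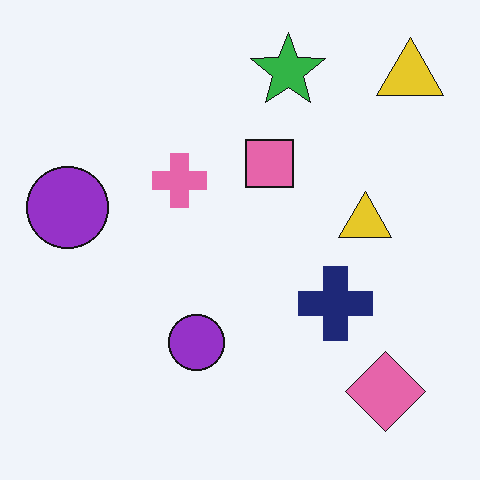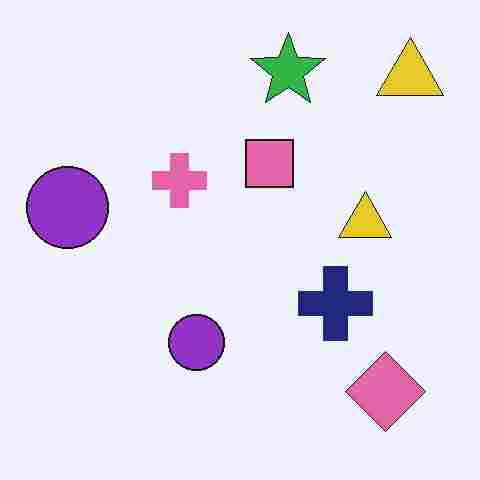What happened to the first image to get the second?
This is the original image heavily JPEG-compressed with obvious blocking artifacts.

Blocky 8×8 compression artifacts appear around shape edges and the flat background shows ringing — characteristic JPEG degradation.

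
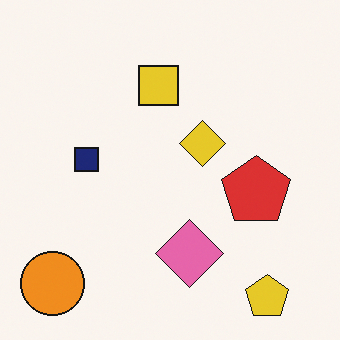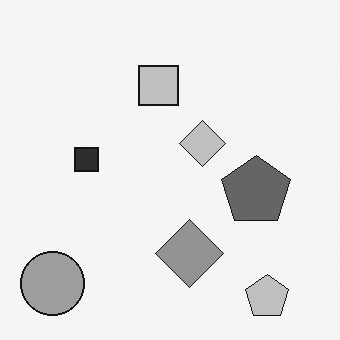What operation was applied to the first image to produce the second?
Converted to grayscale.

All color is removed — every shape is now a shade of grey.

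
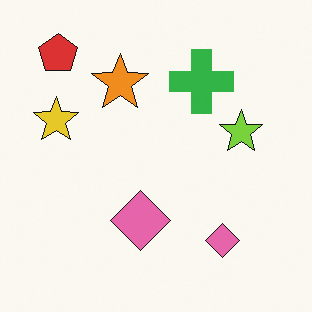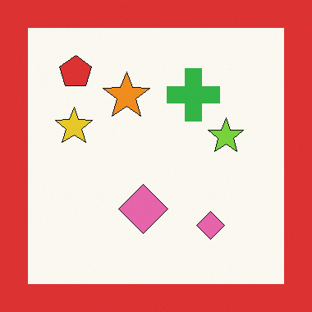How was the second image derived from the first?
This is the original image framed with a red border.

A solid red frame runs around the edge of the second image, with the content slightly shrunk inside it.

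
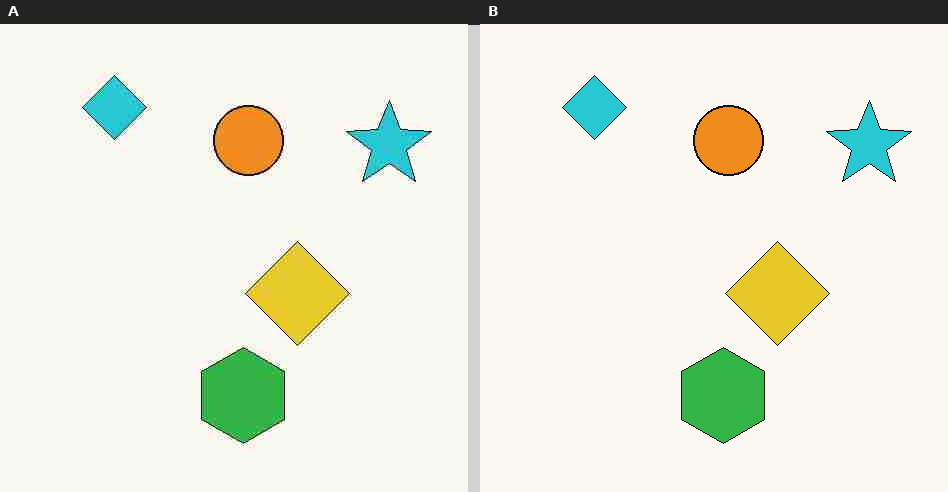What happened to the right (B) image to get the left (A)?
It was degraded with heavy JPEG compression.

Blocky 8×8 compression artifacts appear around shape edges and the flat background shows ringing — characteristic JPEG degradation.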